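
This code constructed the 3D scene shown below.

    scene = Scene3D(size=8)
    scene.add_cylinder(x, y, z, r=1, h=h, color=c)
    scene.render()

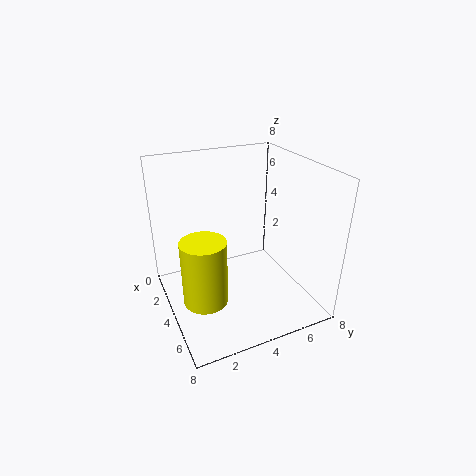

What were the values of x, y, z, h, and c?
x = 7
y = 1
z = 3
h = 3
c = 'yellow'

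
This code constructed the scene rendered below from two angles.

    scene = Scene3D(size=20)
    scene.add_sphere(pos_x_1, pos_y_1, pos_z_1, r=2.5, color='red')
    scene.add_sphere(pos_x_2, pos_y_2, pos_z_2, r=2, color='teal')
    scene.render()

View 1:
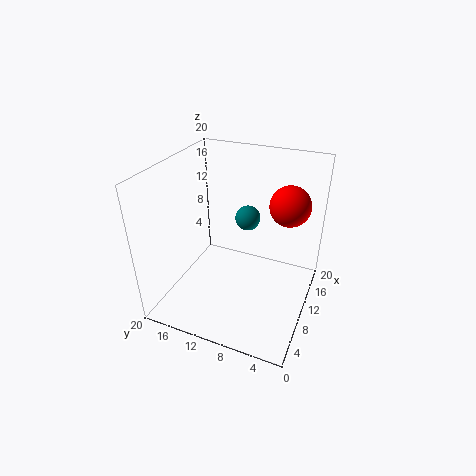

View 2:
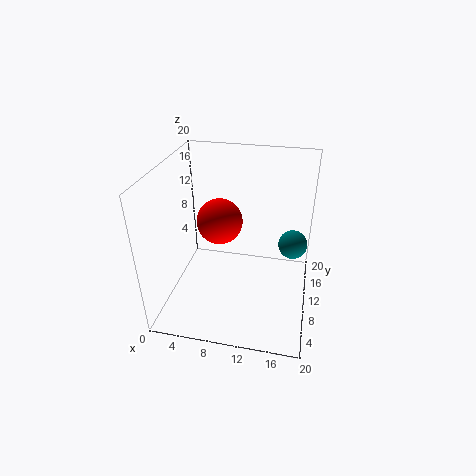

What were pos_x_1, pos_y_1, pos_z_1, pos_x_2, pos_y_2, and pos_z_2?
pos_x_1 = 9.5, pos_y_1 = 3, pos_z_1 = 16.5, pos_x_2 = 17.5, pos_y_2 = 11.5, pos_z_2 = 9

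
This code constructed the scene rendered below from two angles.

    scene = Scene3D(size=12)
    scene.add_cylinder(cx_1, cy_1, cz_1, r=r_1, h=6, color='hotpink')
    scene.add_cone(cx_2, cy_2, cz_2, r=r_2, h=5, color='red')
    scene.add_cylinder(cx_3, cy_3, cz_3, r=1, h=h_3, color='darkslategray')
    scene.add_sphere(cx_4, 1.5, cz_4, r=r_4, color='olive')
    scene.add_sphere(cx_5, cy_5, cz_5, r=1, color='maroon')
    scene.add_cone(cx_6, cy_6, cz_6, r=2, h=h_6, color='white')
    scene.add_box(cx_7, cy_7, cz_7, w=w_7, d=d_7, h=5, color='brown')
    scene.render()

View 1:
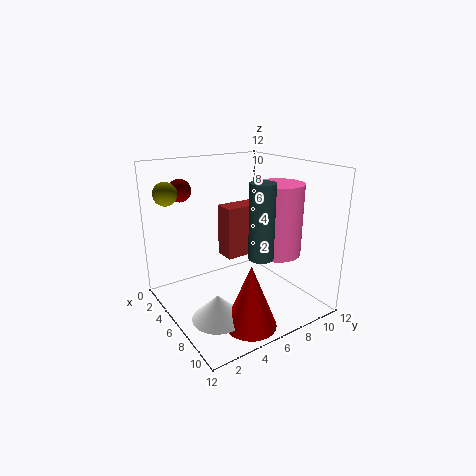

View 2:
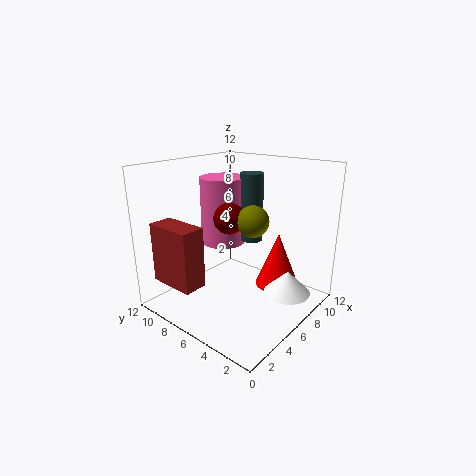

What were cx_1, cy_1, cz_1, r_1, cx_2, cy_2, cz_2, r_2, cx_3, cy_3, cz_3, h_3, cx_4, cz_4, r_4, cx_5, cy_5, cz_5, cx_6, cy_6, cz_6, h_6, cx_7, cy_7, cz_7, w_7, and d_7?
cx_1 = 7.5
cy_1 = 9
cz_1 = 4.5
r_1 = 2
cx_2 = 10
cy_2 = 4.5
cz_2 = 0.5
r_2 = 2
cx_3 = 8.5
cy_3 = 6.5
cz_3 = 5
h_3 = 6
cx_4 = 2
cz_4 = 9.5
r_4 = 1
cx_5 = 1.5
cy_5 = 3
cz_5 = 9.5
cx_6 = 8.5
cy_6 = 2.5
cz_6 = 1
h_6 = 2
cx_7 = 1
cy_7 = 7
cz_7 = 2.5
w_7 = 2
d_7 = 4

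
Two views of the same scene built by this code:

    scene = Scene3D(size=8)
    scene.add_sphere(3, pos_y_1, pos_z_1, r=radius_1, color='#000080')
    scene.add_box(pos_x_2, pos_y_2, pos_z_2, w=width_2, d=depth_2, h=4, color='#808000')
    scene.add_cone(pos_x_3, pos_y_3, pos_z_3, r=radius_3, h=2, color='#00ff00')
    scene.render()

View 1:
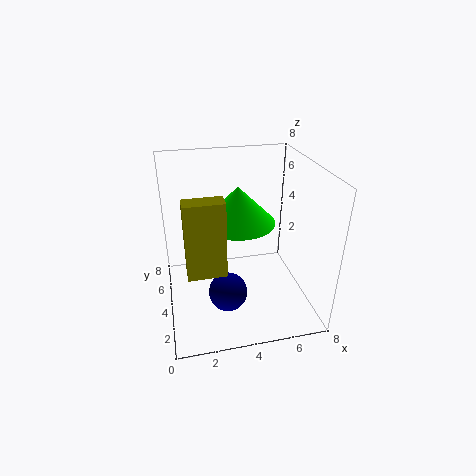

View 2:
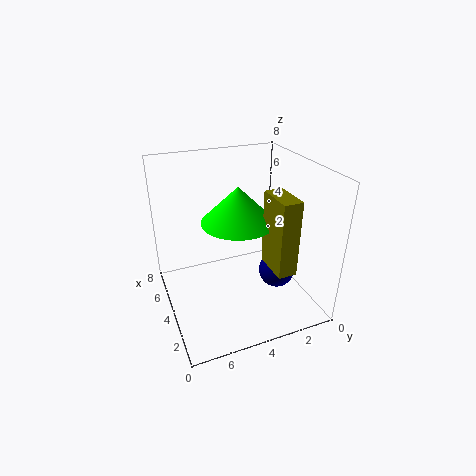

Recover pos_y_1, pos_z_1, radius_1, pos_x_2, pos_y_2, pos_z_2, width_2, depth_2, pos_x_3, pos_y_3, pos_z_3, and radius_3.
pos_y_1 = 2
pos_z_1 = 2
radius_1 = 1
pos_x_2 = 1
pos_y_2 = 2
pos_z_2 = 3
width_2 = 2
depth_2 = 1
pos_x_3 = 4
pos_y_3 = 4
pos_z_3 = 5
radius_3 = 2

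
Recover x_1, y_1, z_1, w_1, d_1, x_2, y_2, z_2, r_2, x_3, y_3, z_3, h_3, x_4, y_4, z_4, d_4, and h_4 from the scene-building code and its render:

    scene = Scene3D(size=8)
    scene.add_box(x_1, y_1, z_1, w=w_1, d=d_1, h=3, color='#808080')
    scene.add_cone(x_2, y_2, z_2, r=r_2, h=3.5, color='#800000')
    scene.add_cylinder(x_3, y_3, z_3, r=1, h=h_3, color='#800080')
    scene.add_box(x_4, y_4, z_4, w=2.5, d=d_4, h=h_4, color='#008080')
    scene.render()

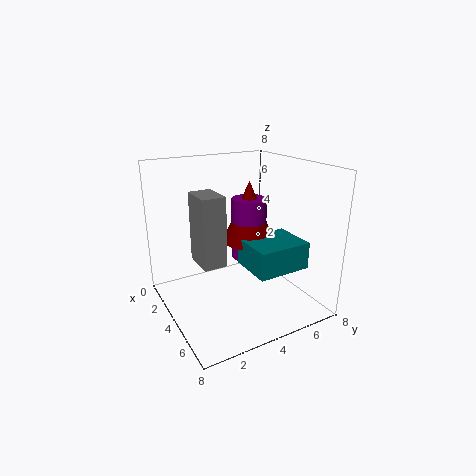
x_1 = 6
y_1 = 0.5
z_1 = 4.5
w_1 = 1.5
d_1 = 1
x_2 = 3.5
y_2 = 5
z_2 = 3.5
r_2 = 1.5
x_3 = 3.5
y_3 = 5
z_3 = 2.5
h_3 = 3.5
x_4 = 4
y_4 = 4
z_4 = 2.5
d_4 = 3
h_4 = 1.5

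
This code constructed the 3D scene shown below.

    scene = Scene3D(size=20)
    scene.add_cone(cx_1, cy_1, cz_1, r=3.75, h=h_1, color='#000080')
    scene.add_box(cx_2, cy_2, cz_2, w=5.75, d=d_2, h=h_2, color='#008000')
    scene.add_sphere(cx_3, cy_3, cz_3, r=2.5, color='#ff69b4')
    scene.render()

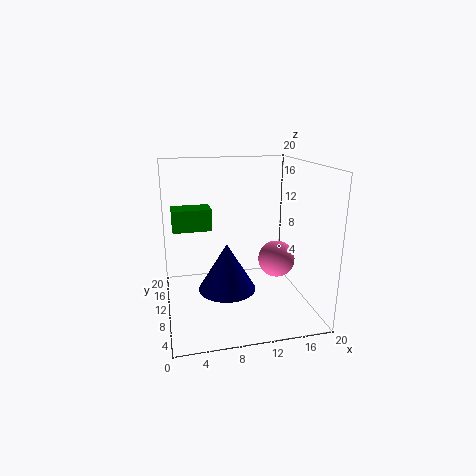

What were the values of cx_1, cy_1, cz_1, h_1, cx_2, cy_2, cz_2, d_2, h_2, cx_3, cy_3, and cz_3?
cx_1 = 7.75, cy_1 = 6.75, cz_1 = 4.25, h_1 = 6.25, cx_2 = 1.25, cy_2 = 13.75, cz_2 = 10, d_2 = 3.5, h_2 = 3.25, cx_3 = 15, cy_3 = 8, cz_3 = 7.25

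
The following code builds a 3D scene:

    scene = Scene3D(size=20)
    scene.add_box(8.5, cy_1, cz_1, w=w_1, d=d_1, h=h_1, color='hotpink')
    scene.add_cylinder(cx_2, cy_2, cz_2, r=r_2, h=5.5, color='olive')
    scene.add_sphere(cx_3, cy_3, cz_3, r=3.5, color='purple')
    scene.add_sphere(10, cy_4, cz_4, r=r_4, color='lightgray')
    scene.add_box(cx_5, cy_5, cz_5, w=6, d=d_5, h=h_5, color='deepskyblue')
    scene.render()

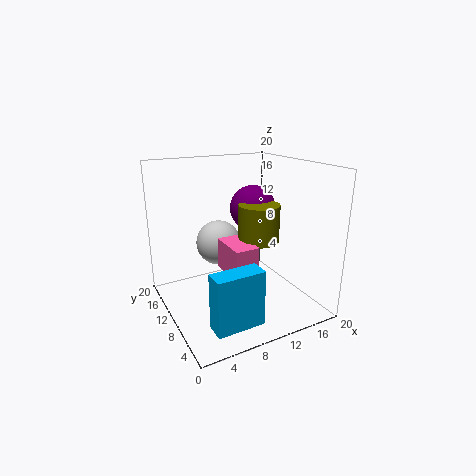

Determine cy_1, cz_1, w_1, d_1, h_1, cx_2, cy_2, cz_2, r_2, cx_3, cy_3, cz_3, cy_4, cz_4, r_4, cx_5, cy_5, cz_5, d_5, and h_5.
cy_1 = 7.5
cz_1 = 4.5
w_1 = 3.5
d_1 = 6
h_1 = 4.5
cx_2 = 14
cy_2 = 11
cz_2 = 8.5
r_2 = 3
cx_3 = 15
cy_3 = 14.5
cz_3 = 12.5
cy_4 = 16.5
cz_4 = 7
r_4 = 3.5
cx_5 = 2.5
cy_5 = 0.5
cz_5 = 2.5
d_5 = 2.5
h_5 = 7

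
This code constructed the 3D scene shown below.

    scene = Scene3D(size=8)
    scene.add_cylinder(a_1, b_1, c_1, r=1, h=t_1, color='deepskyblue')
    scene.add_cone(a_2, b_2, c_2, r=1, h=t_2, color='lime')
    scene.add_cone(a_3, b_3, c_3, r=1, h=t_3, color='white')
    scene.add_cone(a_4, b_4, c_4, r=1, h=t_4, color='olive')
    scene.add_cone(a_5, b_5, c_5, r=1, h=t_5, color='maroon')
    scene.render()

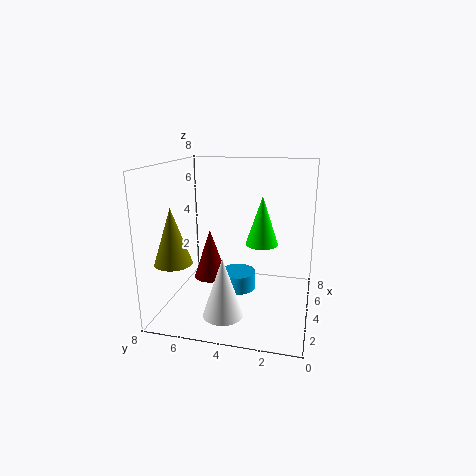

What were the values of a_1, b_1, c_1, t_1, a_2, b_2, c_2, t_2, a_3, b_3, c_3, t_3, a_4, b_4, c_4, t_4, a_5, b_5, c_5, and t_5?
a_1 = 4; b_1 = 4; c_1 = 1; t_1 = 1; a_2 = 6; b_2 = 3; c_2 = 3; t_2 = 3; a_3 = 1; b_3 = 4; c_3 = 1; t_3 = 3; a_4 = 2; b_4 = 7; c_4 = 3; t_4 = 3; a_5 = 5; b_5 = 6; c_5 = 1; t_5 = 3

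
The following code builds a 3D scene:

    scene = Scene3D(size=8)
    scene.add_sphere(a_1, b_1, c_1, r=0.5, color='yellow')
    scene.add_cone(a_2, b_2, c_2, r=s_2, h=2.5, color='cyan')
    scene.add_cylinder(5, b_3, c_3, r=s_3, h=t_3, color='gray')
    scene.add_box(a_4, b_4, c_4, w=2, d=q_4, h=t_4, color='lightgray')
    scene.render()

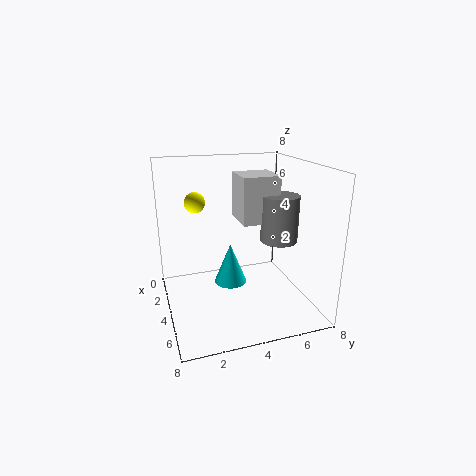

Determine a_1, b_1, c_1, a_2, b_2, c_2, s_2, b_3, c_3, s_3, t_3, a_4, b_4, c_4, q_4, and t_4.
a_1 = 5
b_1 = 1.5
c_1 = 6.5
a_2 = 2.5
b_2 = 4
c_2 = 0.5
s_2 = 1
b_3 = 6
c_3 = 4
s_3 = 1
t_3 = 2.5
a_4 = 3
b_4 = 4
c_4 = 5
q_4 = 2
t_4 = 2.5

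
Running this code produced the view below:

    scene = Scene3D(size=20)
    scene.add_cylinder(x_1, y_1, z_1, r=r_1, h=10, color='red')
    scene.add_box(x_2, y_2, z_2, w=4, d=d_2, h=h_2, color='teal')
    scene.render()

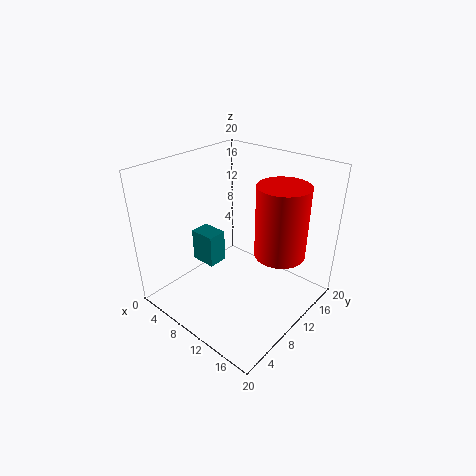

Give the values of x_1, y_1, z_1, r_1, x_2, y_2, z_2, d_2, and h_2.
x_1 = 15; y_1 = 13; z_1 = 8; r_1 = 3.5; x_2 = 1.5; y_2 = 9; z_2 = 3.5; d_2 = 3; h_2 = 5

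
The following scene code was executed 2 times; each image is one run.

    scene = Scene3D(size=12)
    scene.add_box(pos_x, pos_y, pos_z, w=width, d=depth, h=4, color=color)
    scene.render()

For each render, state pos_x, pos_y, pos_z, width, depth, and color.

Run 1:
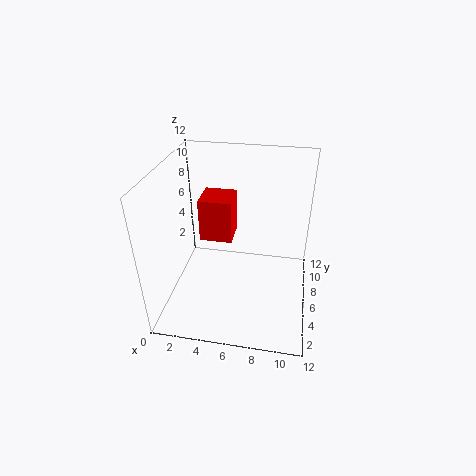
pos_x = 2, pos_y = 8, pos_z = 4, width = 3, depth = 3, color = 'red'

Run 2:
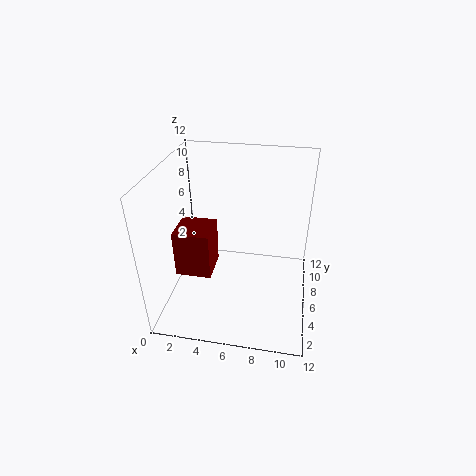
pos_x = 1, pos_y = 4, pos_z = 3, width = 3, depth = 3, color = 'maroon'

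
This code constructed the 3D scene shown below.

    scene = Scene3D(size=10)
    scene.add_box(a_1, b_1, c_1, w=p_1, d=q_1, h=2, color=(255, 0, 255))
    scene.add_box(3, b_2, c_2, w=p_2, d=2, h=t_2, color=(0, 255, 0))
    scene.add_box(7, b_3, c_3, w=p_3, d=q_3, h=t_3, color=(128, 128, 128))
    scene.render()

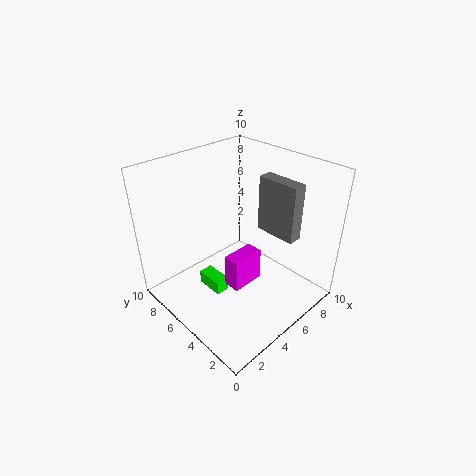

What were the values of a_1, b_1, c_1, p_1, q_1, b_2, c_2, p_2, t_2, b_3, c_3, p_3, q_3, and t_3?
a_1 = 2
b_1 = 2
c_1 = 4
p_1 = 2
q_1 = 1
b_2 = 5
c_2 = 1
p_2 = 1
t_2 = 1
b_3 = 2
c_3 = 5
p_3 = 1
q_3 = 3
t_3 = 4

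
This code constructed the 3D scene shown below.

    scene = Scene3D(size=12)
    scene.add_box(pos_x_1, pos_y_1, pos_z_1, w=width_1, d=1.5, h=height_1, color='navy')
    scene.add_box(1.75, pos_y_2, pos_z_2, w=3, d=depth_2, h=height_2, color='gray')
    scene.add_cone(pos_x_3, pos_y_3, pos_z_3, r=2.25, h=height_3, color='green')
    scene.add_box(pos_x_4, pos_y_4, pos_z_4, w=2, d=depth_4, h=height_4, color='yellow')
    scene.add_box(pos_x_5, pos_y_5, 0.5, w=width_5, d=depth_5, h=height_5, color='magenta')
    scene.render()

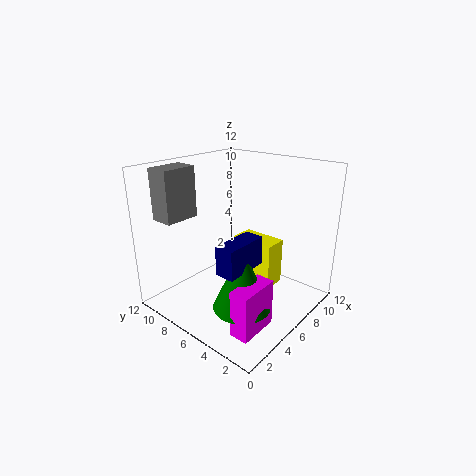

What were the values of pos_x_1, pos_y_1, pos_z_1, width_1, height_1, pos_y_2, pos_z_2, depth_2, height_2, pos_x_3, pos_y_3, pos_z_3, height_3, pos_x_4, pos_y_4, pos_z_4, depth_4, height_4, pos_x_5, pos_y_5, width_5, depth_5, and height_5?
pos_x_1 = 1.75; pos_y_1 = 3; pos_z_1 = 5; width_1 = 3.5; height_1 = 2.25; pos_y_2 = 9.5; pos_z_2 = 7.5; depth_2 = 2; height_2 = 4.25; pos_x_3 = 3.5; pos_y_3 = 3.5; pos_z_3 = 1.75; height_3 = 5; pos_x_4 = 7; pos_y_4 = 3.5; pos_z_4 = 1.5; depth_4 = 3.75; height_4 = 4; pos_x_5 = 1.5; pos_y_5 = 1.5; width_5 = 3.25; depth_5 = 1.5; height_5 = 3.75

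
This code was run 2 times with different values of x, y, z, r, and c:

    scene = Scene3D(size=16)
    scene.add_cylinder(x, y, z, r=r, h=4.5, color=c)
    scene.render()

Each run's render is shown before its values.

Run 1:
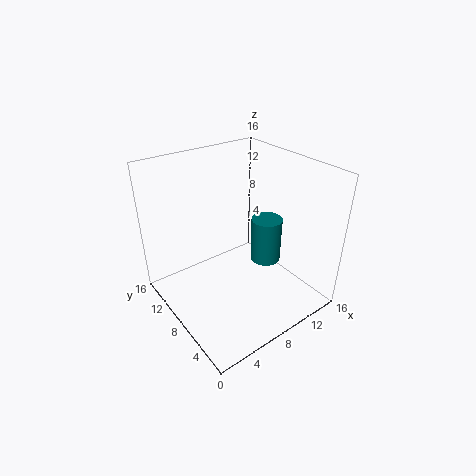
x = 8.5
y = 4
z = 7.5
r = 1.5
c = 'teal'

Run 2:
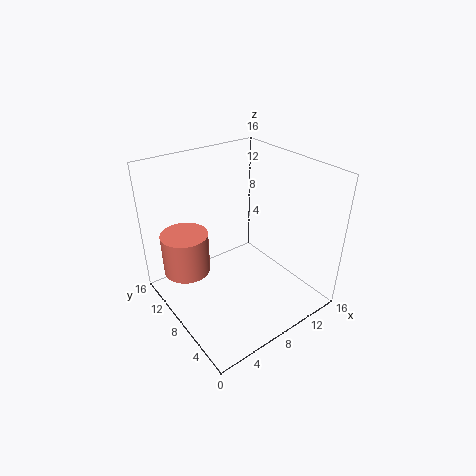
x = 2.5
y = 10
z = 5
r = 2.5
c = 'salmon'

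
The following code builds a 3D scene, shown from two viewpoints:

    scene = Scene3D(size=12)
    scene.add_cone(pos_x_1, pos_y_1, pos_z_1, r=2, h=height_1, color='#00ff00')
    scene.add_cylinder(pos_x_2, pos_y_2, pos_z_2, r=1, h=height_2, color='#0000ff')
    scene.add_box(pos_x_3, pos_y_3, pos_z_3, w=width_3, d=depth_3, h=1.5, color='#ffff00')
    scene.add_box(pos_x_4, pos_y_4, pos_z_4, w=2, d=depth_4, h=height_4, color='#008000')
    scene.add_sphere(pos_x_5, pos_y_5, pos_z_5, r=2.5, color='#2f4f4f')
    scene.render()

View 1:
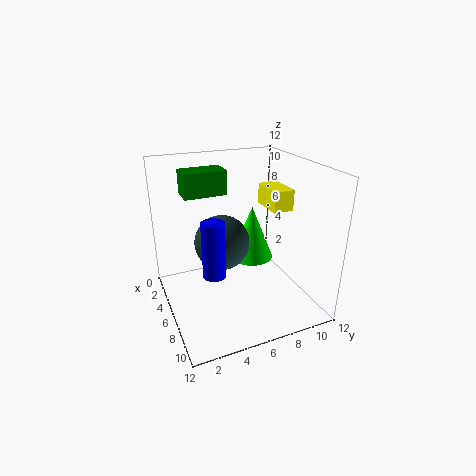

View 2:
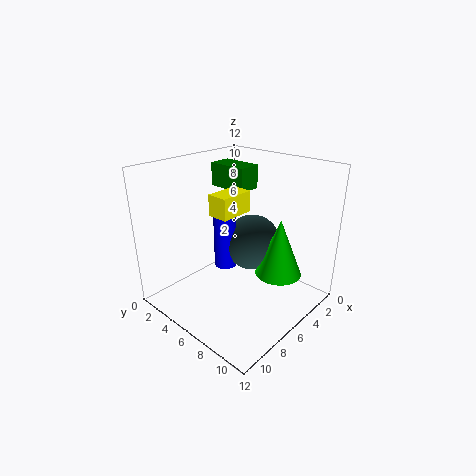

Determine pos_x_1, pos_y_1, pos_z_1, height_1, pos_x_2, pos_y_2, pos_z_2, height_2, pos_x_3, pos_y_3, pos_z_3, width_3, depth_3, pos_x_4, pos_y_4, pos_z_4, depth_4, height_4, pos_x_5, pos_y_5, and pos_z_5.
pos_x_1 = 3.5, pos_y_1 = 8.5, pos_z_1 = 2.5, height_1 = 5, pos_x_2 = 5.5, pos_y_2 = 4, pos_z_2 = 2.5, height_2 = 5, pos_x_3 = 7.5, pos_y_3 = 7, pos_z_3 = 9.5, width_3 = 2.5, depth_3 = 1.5, pos_x_4 = 3, pos_y_4 = 2, pos_z_4 = 9.5, depth_4 = 3.5, height_4 = 2, pos_x_5 = 3.5, pos_y_5 = 5.5, pos_z_5 = 4.5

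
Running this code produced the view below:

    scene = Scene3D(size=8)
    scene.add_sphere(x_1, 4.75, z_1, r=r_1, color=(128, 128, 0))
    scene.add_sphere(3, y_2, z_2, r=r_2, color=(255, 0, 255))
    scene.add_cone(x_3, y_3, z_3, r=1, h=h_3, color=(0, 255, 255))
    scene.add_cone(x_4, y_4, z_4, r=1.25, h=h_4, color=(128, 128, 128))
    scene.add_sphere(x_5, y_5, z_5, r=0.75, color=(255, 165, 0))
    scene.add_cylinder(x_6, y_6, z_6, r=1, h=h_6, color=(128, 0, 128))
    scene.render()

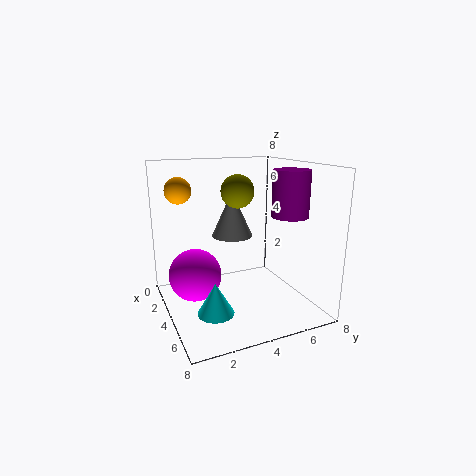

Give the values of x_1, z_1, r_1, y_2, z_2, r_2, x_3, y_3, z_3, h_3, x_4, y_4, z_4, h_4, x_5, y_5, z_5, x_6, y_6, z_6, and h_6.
x_1 = 2.25; z_1 = 6.25; r_1 = 1; y_2 = 1.75; z_2 = 1.75; r_2 = 1.5; x_3 = 5; y_3 = 2.25; z_3 = 0.25; h_3 = 1.75; x_4 = 2; y_4 = 4.5; z_4 = 3.5; h_4 = 2.75; x_5 = 2; y_5 = 1.25; z_5 = 6.5; x_6 = 5.25; y_6 = 6.5; z_6 = 5.25; h_6 = 2.5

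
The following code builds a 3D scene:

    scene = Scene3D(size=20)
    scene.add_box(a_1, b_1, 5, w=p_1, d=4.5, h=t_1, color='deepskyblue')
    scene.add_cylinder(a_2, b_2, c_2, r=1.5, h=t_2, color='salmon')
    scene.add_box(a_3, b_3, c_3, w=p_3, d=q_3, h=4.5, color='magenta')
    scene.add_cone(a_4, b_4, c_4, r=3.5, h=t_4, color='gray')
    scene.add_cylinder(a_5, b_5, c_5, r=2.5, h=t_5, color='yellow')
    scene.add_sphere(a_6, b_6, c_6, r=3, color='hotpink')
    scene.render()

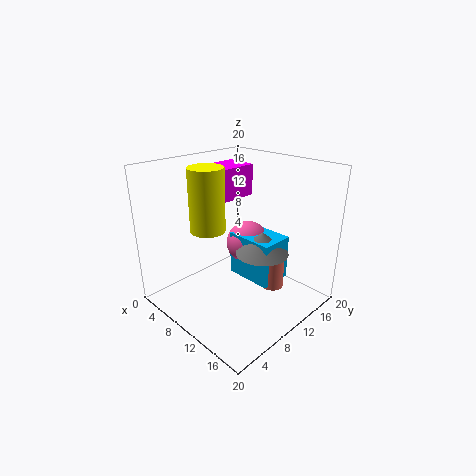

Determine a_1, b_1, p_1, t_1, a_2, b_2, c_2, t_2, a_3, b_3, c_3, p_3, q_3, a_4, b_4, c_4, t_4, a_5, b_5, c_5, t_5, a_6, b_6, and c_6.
a_1 = 9.5, b_1 = 9, p_1 = 6.5, t_1 = 6, a_2 = 15.5, b_2 = 11, c_2 = 4.5, t_2 = 4.5, a_3 = 3, b_3 = 9.5, c_3 = 14.5, p_3 = 4.5, q_3 = 6, a_4 = 14, b_4 = 10.5, c_4 = 9, t_4 = 3, a_5 = 6, b_5 = 8, c_5 = 10.5, t_5 = 9, a_6 = 10.5, b_6 = 11.5, c_6 = 9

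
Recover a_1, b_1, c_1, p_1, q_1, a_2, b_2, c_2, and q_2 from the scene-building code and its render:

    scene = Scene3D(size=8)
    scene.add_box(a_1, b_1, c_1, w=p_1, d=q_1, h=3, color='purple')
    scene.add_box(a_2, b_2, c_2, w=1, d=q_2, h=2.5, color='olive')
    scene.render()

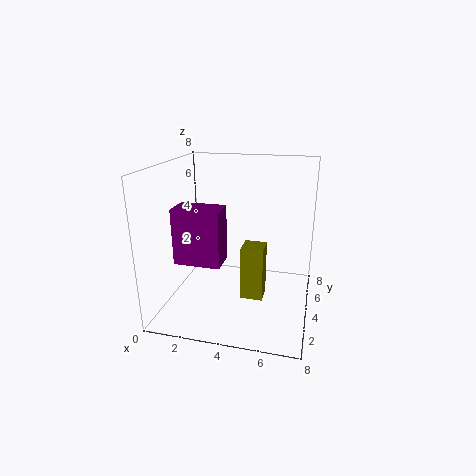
a_1 = 1; b_1 = 2; c_1 = 3; p_1 = 2.5; q_1 = 1.5; a_2 = 5; b_2 = 0.5; c_2 = 2.5; q_2 = 1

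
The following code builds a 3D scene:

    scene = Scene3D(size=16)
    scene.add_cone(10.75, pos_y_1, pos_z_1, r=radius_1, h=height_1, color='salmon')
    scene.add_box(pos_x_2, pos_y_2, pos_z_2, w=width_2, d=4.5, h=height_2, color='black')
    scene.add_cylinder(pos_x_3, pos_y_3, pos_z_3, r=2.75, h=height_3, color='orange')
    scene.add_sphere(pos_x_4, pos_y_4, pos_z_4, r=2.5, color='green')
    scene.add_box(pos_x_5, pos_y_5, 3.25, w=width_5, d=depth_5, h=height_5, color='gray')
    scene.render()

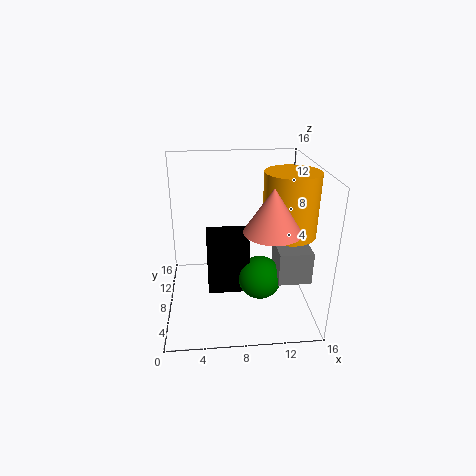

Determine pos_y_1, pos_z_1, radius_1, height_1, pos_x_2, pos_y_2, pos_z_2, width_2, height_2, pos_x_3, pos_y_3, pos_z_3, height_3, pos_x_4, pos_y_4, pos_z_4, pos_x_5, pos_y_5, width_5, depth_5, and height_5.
pos_y_1 = 3, pos_z_1 = 11, radius_1 = 2.75, height_1 = 4.25, pos_x_2 = 4.5, pos_y_2 = 7.25, pos_z_2 = 1.25, width_2 = 4.75, height_2 = 6.5, pos_x_3 = 13, pos_y_3 = 5.5, pos_z_3 = 9.5, height_3 = 6.5, pos_x_4 = 10.5, pos_y_4 = 7.5, pos_z_4 = 3, pos_x_5 = 12.25, pos_y_5 = 5.25, width_5 = 3.75, depth_5 = 4.25, height_5 = 3.75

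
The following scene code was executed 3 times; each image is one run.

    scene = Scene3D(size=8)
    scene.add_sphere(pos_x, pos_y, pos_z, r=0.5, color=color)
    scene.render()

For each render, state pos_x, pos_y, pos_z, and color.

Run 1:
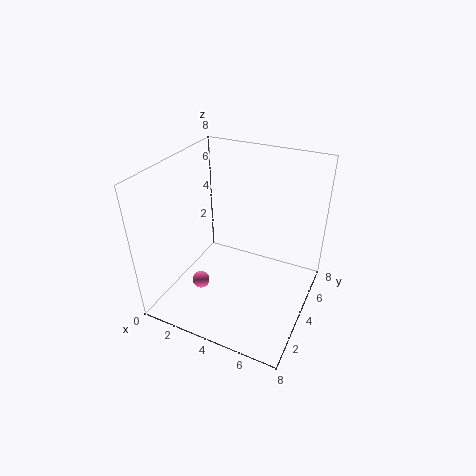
pos_x = 2
pos_y = 3
pos_z = 1
color = 'hotpink'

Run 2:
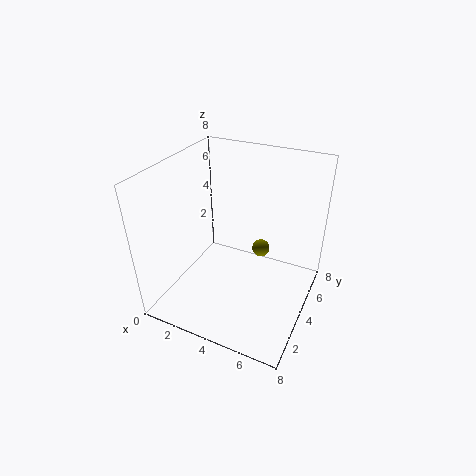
pos_x = 5
pos_y = 5
pos_z = 3
color = 'olive'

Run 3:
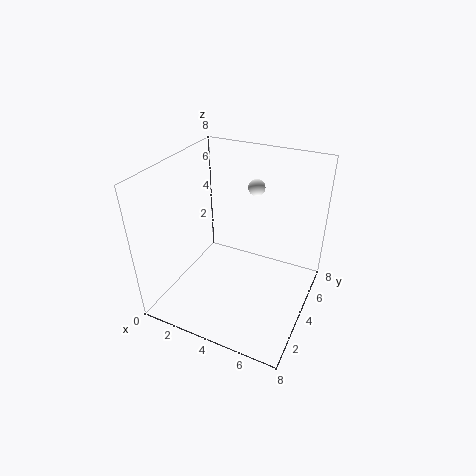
pos_x = 4
pos_y = 6.5
pos_z = 6
color = 'white'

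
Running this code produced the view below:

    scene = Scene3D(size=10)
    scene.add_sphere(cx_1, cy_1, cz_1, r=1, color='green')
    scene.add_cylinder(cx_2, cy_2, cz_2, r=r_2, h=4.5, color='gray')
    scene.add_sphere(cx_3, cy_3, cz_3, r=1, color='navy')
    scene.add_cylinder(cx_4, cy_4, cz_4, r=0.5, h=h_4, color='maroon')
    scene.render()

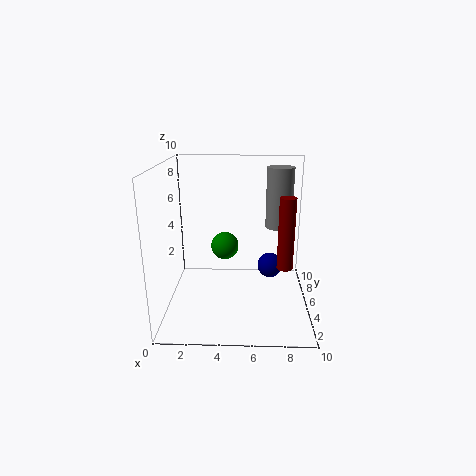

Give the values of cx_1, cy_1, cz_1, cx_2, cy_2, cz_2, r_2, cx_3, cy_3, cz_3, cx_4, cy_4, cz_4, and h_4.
cx_1 = 4
cy_1 = 6
cz_1 = 4
cx_2 = 8
cy_2 = 7.5
cz_2 = 5
r_2 = 1
cx_3 = 7.5
cy_3 = 8
cz_3 = 1.5
cx_4 = 8
cy_4 = 2.5
cz_4 = 4
h_4 = 4.5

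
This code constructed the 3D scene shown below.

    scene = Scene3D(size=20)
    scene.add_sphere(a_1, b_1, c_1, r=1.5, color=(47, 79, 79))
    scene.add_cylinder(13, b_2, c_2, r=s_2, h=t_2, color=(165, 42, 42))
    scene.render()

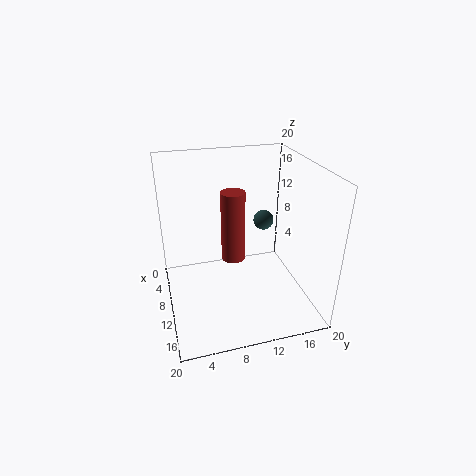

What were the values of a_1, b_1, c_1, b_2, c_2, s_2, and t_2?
a_1 = 6.5; b_1 = 15; c_1 = 10.5; b_2 = 8.5; c_2 = 9; s_2 = 1.5; t_2 = 9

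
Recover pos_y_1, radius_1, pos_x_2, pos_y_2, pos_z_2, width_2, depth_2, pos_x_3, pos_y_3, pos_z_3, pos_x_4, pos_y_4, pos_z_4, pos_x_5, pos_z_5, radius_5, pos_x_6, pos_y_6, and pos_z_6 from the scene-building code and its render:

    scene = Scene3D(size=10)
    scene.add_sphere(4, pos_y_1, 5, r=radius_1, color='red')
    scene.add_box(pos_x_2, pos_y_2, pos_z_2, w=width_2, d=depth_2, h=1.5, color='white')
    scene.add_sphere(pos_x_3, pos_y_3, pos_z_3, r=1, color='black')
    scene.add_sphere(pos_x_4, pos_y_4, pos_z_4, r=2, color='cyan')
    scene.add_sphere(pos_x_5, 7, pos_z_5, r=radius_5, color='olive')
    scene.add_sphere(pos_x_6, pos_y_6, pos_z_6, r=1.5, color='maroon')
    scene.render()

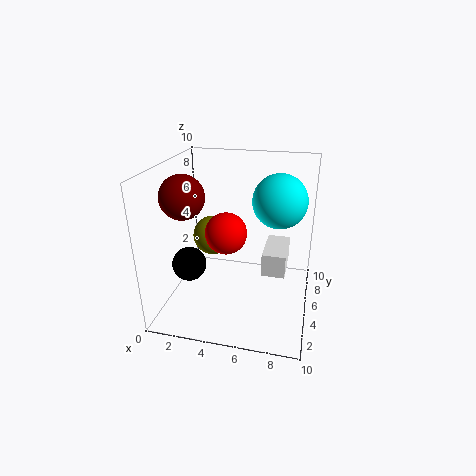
pos_y_1 = 5.5
radius_1 = 1.5
pos_x_2 = 7
pos_y_2 = 3
pos_z_2 = 3.5
width_2 = 1.5
depth_2 = 3
pos_x_3 = 3
pos_y_3 = 1
pos_z_3 = 5
pos_x_4 = 7.5
pos_y_4 = 7.5
pos_z_4 = 7
pos_x_5 = 2.5
pos_z_5 = 4
radius_5 = 1.5
pos_x_6 = 1.5
pos_y_6 = 4
pos_z_6 = 8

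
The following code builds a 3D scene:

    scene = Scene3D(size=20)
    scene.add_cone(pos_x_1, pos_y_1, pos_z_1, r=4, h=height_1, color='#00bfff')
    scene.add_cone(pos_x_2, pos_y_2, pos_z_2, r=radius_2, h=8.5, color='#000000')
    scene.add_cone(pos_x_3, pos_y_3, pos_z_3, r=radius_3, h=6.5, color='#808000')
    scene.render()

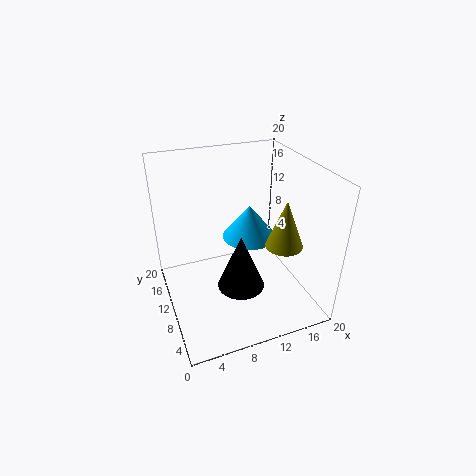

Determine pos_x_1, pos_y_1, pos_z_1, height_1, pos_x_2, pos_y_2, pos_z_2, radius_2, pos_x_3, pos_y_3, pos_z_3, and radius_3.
pos_x_1 = 13, pos_y_1 = 13, pos_z_1 = 8, height_1 = 5, pos_x_2 = 10.5, pos_y_2 = 10, pos_z_2 = 1.5, radius_2 = 3.5, pos_x_3 = 15, pos_y_3 = 6, pos_z_3 = 10, radius_3 = 2.5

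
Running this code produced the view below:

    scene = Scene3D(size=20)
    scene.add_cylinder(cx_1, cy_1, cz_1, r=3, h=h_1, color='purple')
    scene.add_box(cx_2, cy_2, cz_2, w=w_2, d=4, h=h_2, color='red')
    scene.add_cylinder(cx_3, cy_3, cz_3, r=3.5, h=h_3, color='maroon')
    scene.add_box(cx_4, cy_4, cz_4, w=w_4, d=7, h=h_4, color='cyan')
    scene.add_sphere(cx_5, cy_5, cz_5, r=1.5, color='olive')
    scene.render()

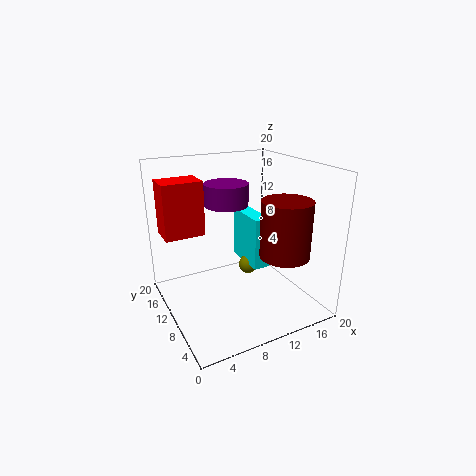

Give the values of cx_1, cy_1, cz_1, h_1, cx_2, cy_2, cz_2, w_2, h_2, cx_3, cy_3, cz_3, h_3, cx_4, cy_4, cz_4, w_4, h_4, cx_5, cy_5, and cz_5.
cx_1 = 9, cy_1 = 11.5, cz_1 = 14.5, h_1 = 3, cx_2 = 0.5, cy_2 = 12, cz_2 = 10.5, w_2 = 5.5, h_2 = 7.5, cx_3 = 15.5, cy_3 = 6.5, cz_3 = 7.5, h_3 = 8, cx_4 = 13.5, cy_4 = 11, cz_4 = 3.5, w_4 = 2.5, h_4 = 8, cx_5 = 14, cy_5 = 14, cz_5 = 3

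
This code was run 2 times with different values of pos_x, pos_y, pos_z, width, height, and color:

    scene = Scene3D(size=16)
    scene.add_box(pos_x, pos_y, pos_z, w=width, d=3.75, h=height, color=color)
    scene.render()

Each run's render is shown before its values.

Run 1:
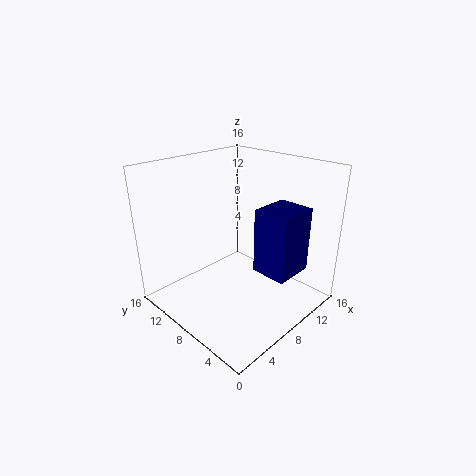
pos_x = 7, pos_y = 1, pos_z = 5.75, width = 4.25, height = 6.75, color = 'navy'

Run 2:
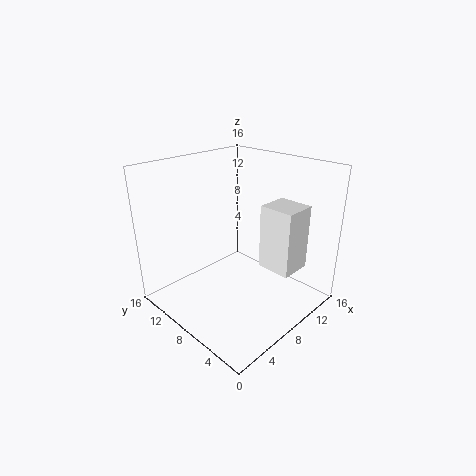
pos_x = 8.75, pos_y = 1.75, pos_z = 5.25, width = 3.5, height = 7, color = 'white'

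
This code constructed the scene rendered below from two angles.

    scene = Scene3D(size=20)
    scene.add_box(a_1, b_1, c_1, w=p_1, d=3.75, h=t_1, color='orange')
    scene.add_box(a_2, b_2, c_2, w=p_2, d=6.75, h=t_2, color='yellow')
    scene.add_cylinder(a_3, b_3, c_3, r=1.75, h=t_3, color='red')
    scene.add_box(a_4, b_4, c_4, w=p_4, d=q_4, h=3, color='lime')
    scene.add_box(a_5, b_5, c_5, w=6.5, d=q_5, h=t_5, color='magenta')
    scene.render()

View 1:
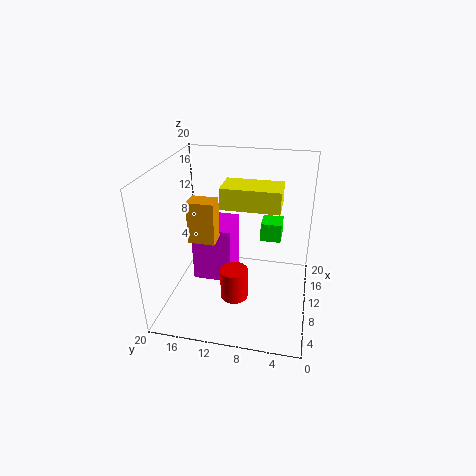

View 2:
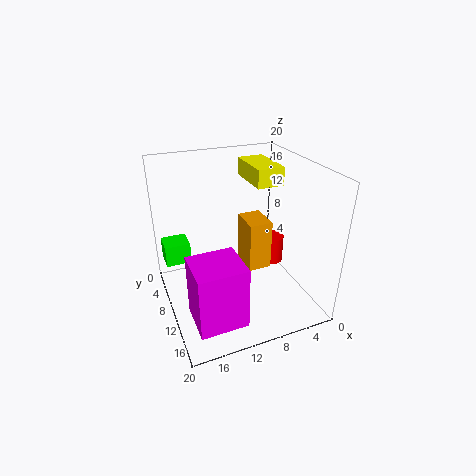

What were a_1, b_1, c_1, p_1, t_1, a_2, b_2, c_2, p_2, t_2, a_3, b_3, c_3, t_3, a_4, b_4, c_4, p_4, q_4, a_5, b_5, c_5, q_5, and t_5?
a_1 = 8.5; b_1 = 13; c_1 = 9.25; p_1 = 2.75; t_1 = 6; a_2 = 3.75; b_2 = 4; c_2 = 17; p_2 = 3.75; t_2 = 2.5; a_3 = 4.25; b_3 = 9.25; c_3 = 4.75; t_3 = 4; a_4 = 16.25; b_4 = 4.5; c_4 = 6.25; p_4 = 3.5; q_4 = 3.25; a_5 = 11.5; b_5 = 11.5; c_5 = 1; q_5 = 6; t_5 = 8.75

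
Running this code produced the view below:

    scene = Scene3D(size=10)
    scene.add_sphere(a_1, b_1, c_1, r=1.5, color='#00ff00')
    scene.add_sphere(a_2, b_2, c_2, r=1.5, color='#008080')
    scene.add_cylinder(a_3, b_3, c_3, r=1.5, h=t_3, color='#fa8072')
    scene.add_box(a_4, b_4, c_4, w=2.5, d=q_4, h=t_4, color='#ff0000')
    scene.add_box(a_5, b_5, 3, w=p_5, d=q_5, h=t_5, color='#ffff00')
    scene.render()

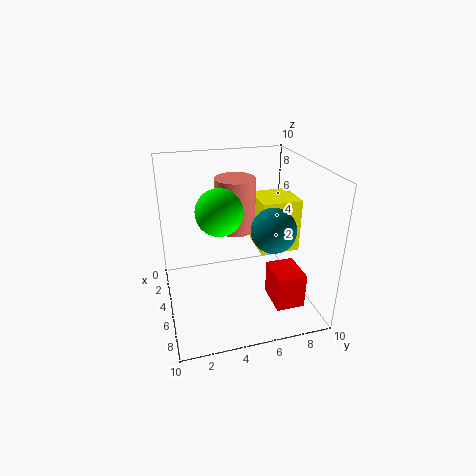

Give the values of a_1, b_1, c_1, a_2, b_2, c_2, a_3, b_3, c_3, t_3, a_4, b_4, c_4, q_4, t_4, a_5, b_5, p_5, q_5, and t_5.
a_1 = 6; b_1 = 3.5; c_1 = 7.5; a_2 = 6.5; b_2 = 7; c_2 = 6; a_3 = 2.5; b_3 = 5.5; c_3 = 4.5; t_3 = 4; a_4 = 5.5; b_4 = 7; c_4 = 0.5; q_4 = 2; t_4 = 2.5; a_5 = 1.5; b_5 = 7; p_5 = 3; q_5 = 3; t_5 = 4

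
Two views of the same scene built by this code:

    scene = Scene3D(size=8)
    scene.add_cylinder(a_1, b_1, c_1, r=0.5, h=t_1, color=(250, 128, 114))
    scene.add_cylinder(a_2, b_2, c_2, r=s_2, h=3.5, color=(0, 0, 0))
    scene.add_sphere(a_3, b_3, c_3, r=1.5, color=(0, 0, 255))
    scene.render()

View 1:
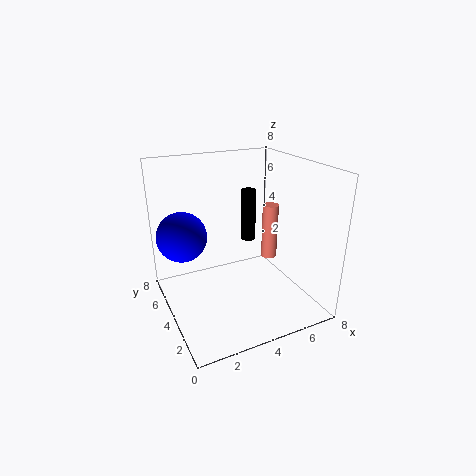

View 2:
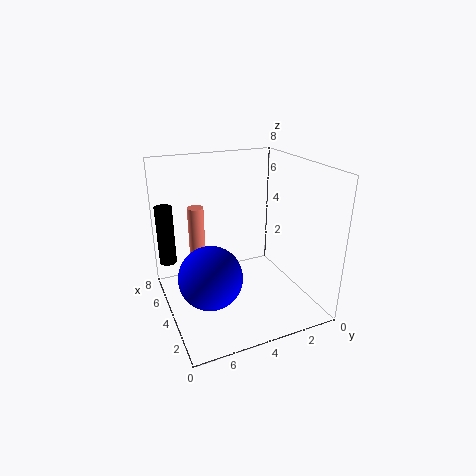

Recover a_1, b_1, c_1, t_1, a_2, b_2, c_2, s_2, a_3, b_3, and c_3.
a_1 = 7, b_1 = 5.5, c_1 = 1.5, t_1 = 3.5, a_2 = 6.5, b_2 = 7.5, c_2 = 2, s_2 = 0.5, a_3 = 1.5, b_3 = 6.5, c_3 = 3.5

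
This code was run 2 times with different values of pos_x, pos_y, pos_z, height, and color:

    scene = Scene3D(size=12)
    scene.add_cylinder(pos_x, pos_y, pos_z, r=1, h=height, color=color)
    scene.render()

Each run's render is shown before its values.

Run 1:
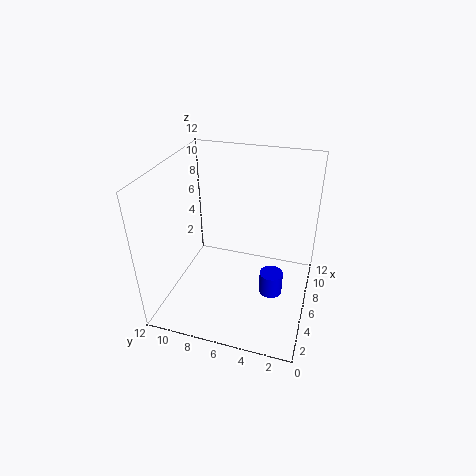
pos_x = 6
pos_y = 3
pos_z = 1
height = 2
color = 'blue'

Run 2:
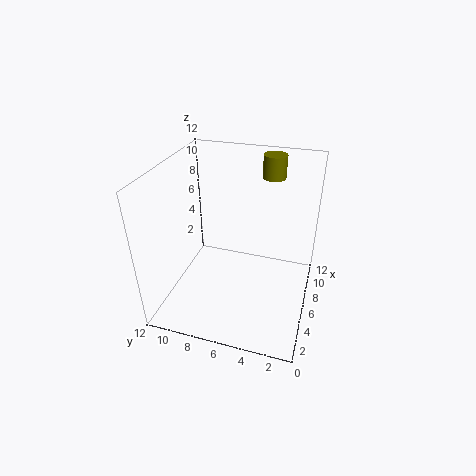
pos_x = 10
pos_y = 4
pos_z = 10
height = 2
color = 'olive'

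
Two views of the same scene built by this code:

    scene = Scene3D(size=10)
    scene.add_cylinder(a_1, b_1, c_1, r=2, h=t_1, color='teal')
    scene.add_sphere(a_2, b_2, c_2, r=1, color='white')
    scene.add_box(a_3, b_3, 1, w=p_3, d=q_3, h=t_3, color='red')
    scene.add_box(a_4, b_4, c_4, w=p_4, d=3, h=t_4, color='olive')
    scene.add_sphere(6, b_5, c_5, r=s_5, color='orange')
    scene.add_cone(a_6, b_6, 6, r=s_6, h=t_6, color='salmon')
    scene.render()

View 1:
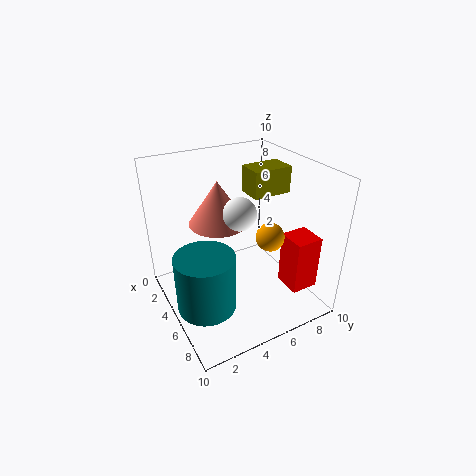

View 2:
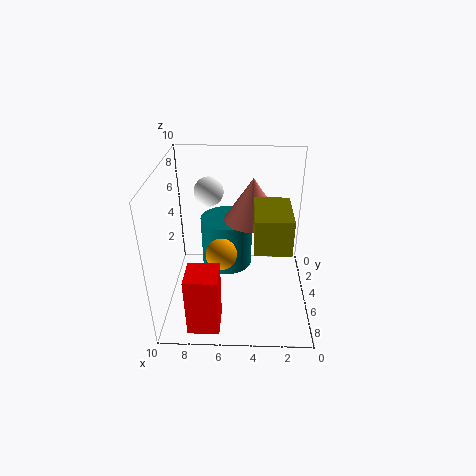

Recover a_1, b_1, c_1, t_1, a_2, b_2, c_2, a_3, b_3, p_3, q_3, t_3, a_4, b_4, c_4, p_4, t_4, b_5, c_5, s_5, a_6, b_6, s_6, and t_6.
a_1 = 6; b_1 = 2; c_1 = 1; t_1 = 4; a_2 = 7; b_2 = 4; c_2 = 8; a_3 = 6; b_3 = 8; p_3 = 2; q_3 = 2; t_3 = 4; a_4 = 2; b_4 = 7; c_4 = 7; p_4 = 2; t_4 = 2; b_5 = 7; c_5 = 5; s_5 = 1; a_6 = 4; b_6 = 4; s_6 = 2; t_6 = 3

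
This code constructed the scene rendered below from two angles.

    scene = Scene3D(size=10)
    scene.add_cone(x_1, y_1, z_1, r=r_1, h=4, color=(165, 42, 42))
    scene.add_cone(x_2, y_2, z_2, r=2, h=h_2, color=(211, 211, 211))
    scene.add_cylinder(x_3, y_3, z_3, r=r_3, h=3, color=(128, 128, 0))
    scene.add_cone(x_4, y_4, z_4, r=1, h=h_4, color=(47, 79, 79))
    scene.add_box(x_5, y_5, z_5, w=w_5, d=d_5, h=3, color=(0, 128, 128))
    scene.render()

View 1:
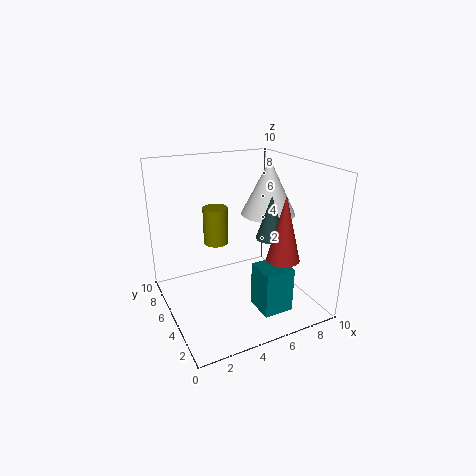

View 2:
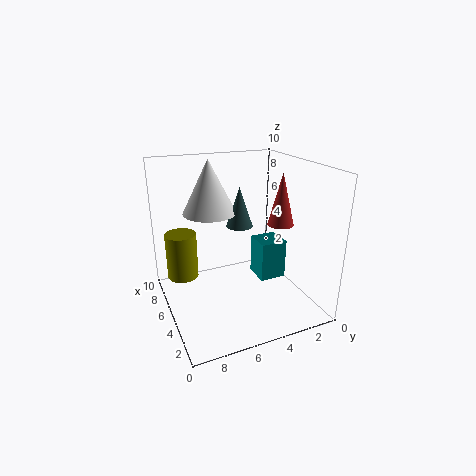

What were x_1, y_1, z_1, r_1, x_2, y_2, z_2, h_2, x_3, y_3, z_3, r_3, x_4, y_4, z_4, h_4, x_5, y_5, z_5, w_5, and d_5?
x_1 = 6, y_1 = 1, z_1 = 5, r_1 = 1, x_2 = 8, y_2 = 6, z_2 = 6, h_2 = 4, x_3 = 5, y_3 = 9, z_3 = 3, r_3 = 1, x_4 = 7, y_4 = 4, z_4 = 5, h_4 = 3, x_5 = 5, y_5 = 1, z_5 = 1, w_5 = 2, d_5 = 2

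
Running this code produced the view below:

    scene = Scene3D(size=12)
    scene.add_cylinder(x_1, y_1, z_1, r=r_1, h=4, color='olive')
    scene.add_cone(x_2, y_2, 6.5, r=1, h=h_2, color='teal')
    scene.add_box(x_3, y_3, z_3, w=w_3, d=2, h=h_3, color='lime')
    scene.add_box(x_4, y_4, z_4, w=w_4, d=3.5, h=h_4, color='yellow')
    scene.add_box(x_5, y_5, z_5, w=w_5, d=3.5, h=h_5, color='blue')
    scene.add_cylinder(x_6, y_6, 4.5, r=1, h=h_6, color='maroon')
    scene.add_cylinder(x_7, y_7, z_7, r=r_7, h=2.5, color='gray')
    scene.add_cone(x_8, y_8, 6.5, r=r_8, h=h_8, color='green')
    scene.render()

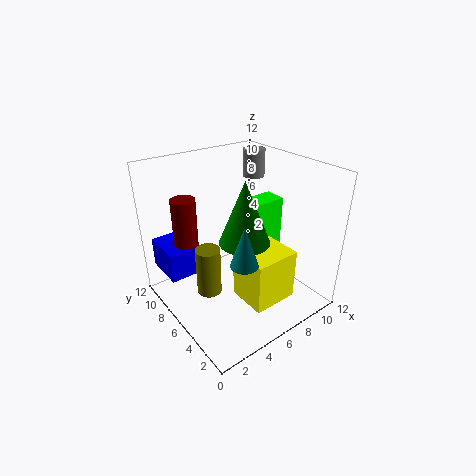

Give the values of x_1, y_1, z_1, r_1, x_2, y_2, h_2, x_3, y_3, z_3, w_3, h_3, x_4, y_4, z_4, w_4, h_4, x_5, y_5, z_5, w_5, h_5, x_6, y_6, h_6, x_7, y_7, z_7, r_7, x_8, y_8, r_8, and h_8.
x_1 = 3; y_1 = 6; z_1 = 2; r_1 = 1; x_2 = 3.5; y_2 = 2; h_2 = 3; x_3 = 8; y_3 = 6.5; z_3 = 3; w_3 = 3.5; h_3 = 5; x_4 = 5.5; y_4 = 2.5; z_4 = 0.5; w_4 = 4; h_4 = 4.5; x_5 = 0.5; y_5 = 7.5; z_5 = 3; w_5 = 2.5; h_5 = 2.5; x_6 = 2.5; y_6 = 8.5; h_6 = 5; x_7 = 10.5; y_7 = 9.5; z_7 = 9.5; r_7 = 1; x_8 = 5.5; y_8 = 4.5; r_8 = 2; h_8 = 5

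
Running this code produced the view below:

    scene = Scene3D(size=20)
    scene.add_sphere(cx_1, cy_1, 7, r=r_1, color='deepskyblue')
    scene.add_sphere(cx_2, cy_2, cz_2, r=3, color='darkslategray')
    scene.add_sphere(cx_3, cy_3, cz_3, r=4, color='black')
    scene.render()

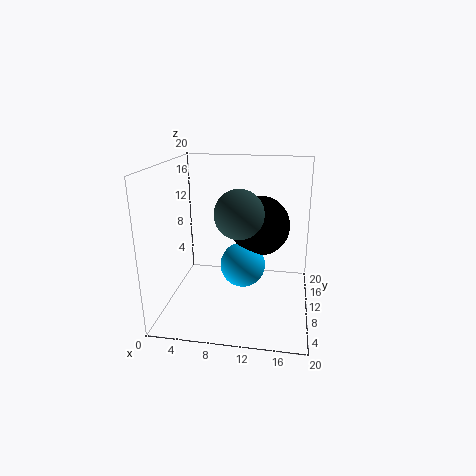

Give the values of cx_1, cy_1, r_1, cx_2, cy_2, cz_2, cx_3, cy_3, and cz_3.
cx_1 = 11
cy_1 = 8
r_1 = 3
cx_2 = 11
cy_2 = 5
cz_2 = 15
cx_3 = 13
cy_3 = 10
cz_3 = 12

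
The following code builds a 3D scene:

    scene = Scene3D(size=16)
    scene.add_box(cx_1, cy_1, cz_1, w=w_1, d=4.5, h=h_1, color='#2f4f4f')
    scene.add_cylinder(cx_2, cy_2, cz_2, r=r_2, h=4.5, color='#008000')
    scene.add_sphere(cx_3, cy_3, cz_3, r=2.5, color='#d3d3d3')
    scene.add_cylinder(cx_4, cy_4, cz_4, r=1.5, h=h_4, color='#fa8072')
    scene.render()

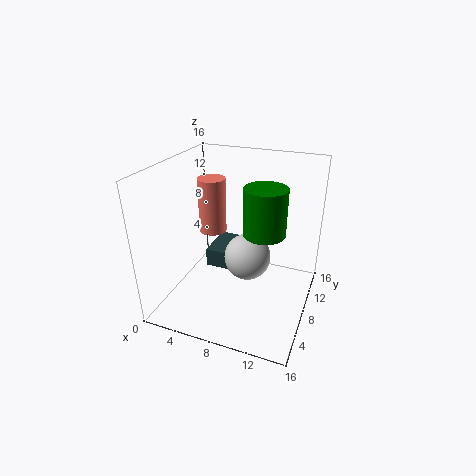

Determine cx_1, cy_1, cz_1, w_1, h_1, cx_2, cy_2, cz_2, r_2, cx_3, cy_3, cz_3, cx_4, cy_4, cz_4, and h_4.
cx_1 = 5, cy_1 = 6, cz_1 = 5, w_1 = 3.5, h_1 = 2, cx_2 = 12, cy_2 = 4.5, cz_2 = 11, r_2 = 2, cx_3 = 9.5, cy_3 = 7, cz_3 = 6.5, cx_4 = 5, cy_4 = 8, cz_4 = 8.5, h_4 = 6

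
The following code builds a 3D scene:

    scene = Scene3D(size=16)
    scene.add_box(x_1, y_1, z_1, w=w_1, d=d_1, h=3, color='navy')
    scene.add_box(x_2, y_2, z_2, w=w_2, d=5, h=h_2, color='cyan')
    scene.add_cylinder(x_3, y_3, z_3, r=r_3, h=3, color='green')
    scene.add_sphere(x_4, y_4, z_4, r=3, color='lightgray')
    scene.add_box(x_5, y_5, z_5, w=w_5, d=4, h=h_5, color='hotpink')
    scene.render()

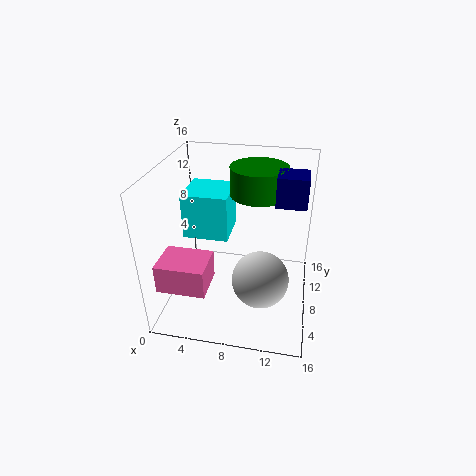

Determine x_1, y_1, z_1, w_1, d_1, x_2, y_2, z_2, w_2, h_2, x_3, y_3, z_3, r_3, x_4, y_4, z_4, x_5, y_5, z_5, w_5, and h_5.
x_1 = 12, y_1 = 6, z_1 = 13, w_1 = 3, d_1 = 3, x_2 = 2, y_2 = 7, z_2 = 8, w_2 = 5, h_2 = 5, x_3 = 10, y_3 = 9, z_3 = 13, r_3 = 3, x_4 = 11, y_4 = 5, z_4 = 5, x_5 = 1, y_5 = 1, z_5 = 5, w_5 = 5, h_5 = 3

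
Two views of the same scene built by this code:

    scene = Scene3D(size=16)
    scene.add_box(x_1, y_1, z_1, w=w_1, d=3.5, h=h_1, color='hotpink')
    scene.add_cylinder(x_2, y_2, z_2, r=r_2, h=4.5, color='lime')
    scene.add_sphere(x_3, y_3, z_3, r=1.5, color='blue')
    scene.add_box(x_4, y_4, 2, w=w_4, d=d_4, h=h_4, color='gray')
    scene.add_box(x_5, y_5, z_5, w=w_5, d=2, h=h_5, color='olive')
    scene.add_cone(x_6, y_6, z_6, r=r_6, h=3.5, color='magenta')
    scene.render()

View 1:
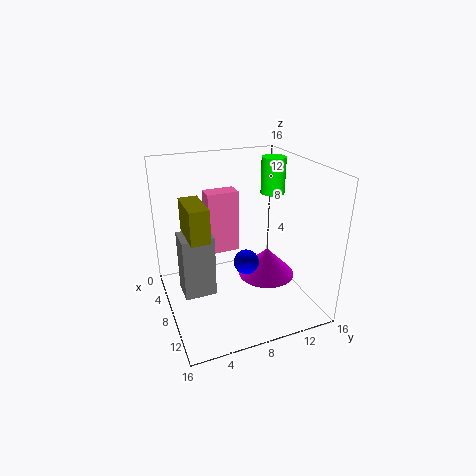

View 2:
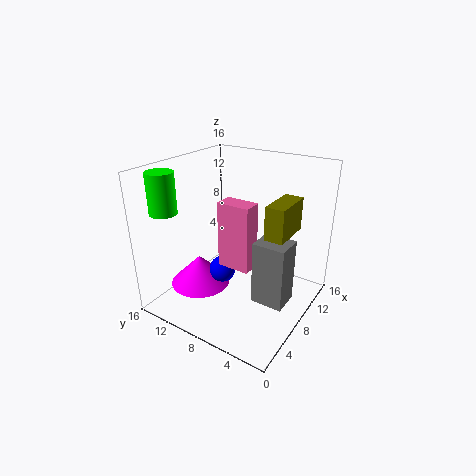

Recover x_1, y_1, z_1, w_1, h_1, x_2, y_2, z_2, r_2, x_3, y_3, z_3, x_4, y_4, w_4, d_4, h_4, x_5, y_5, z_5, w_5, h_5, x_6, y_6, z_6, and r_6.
x_1 = 5
y_1 = 5
z_1 = 6
w_1 = 2
h_1 = 7
x_2 = 3.5
y_2 = 14.5
z_2 = 11
r_2 = 1.5
x_3 = 7
y_3 = 9.5
z_3 = 4
x_4 = 6
y_4 = 1.5
w_4 = 3
d_4 = 3.5
h_4 = 7
x_5 = 6.5
y_5 = 2
z_5 = 9.5
w_5 = 4.5
h_5 = 3.5
x_6 = 6.5
y_6 = 12.5
z_6 = 1.5
r_6 = 3.5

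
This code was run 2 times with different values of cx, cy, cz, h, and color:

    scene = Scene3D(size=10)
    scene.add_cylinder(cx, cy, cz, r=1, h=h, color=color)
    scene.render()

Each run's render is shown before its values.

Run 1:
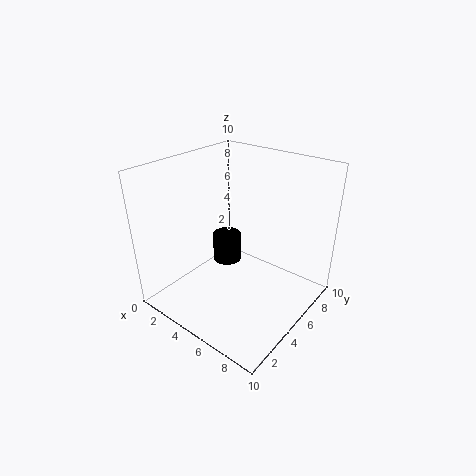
cx = 4; cy = 5; cz = 3; h = 2; color = 'black'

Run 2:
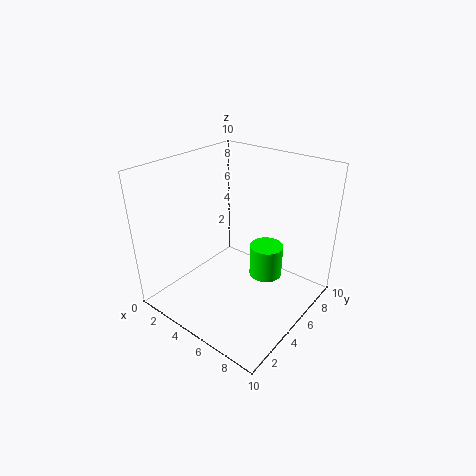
cx = 8; cy = 4; cz = 4; h = 2; color = 'lime'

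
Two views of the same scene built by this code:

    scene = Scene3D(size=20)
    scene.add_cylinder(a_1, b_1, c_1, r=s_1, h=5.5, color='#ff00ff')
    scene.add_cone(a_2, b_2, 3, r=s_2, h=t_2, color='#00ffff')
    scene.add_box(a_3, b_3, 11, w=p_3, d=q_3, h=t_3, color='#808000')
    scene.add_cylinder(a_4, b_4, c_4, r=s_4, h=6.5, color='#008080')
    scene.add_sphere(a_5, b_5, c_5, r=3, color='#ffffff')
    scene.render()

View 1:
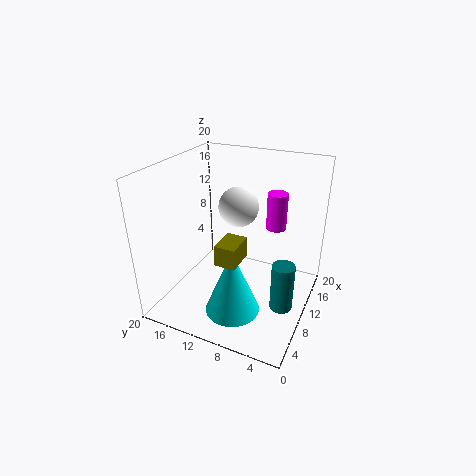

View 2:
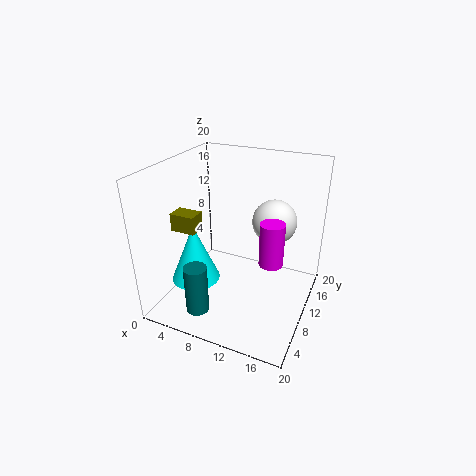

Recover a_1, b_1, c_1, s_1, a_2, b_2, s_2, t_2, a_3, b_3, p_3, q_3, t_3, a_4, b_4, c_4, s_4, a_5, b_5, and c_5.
a_1 = 16; b_1 = 6.5; c_1 = 9.5; s_1 = 1.5; a_2 = 4; b_2 = 8; s_2 = 3.5; t_2 = 8.5; a_3 = 1.5; b_3 = 6.5; p_3 = 3.5; q_3 = 2.5; t_3 = 2.5; a_4 = 7.5; b_4 = 2.5; c_4 = 2.5; s_4 = 1.5; a_5 = 14.5; b_5 = 12; c_5 = 12.5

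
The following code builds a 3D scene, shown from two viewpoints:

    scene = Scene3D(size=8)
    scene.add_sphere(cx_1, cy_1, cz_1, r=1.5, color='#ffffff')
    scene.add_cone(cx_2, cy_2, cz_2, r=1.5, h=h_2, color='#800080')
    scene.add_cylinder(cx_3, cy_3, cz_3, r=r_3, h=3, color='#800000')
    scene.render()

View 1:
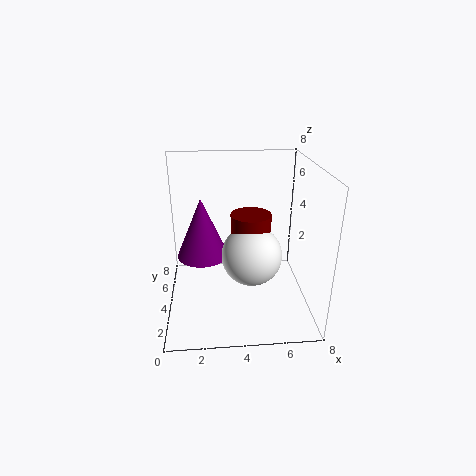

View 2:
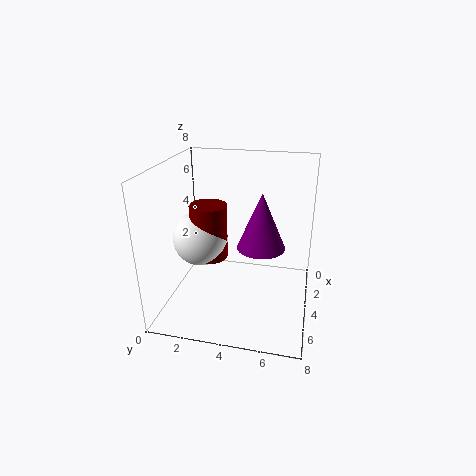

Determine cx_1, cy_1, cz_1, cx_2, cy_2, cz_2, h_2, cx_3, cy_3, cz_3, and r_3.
cx_1 = 4.5; cy_1 = 2; cz_1 = 4; cx_2 = 2; cy_2 = 5; cz_2 = 2.5; h_2 = 3.5; cx_3 = 4.5; cy_3 = 2.5; cz_3 = 3; r_3 = 1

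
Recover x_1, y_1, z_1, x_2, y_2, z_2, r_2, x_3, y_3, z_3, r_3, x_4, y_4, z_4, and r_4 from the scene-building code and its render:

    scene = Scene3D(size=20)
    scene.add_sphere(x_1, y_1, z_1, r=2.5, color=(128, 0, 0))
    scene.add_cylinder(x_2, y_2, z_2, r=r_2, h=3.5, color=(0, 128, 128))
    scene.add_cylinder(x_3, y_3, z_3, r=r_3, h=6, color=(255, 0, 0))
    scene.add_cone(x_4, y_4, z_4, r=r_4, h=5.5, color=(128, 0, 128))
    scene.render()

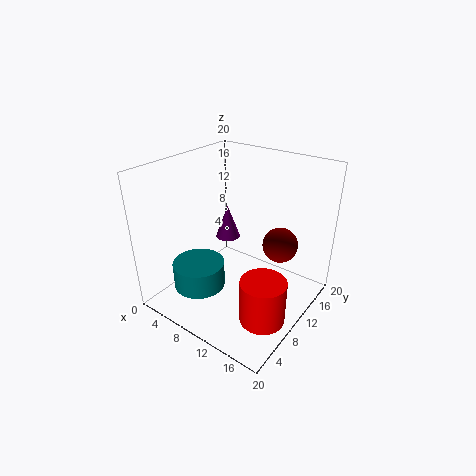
x_1 = 14.5; y_1 = 14; z_1 = 8.5; x_2 = 7; y_2 = 5; z_2 = 4; r_2 = 3.5; x_3 = 16.5; y_3 = 6.5; z_3 = 1.5; r_3 = 3; x_4 = 3.5; y_4 = 16; z_4 = 5.5; r_4 = 2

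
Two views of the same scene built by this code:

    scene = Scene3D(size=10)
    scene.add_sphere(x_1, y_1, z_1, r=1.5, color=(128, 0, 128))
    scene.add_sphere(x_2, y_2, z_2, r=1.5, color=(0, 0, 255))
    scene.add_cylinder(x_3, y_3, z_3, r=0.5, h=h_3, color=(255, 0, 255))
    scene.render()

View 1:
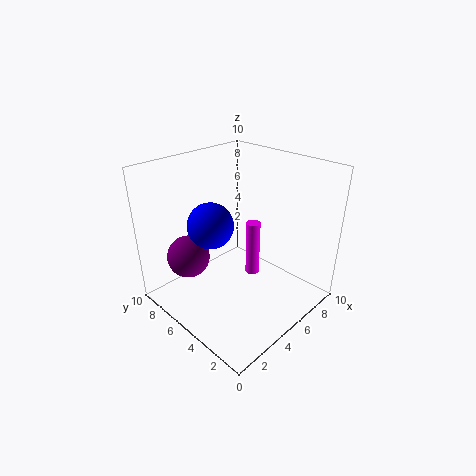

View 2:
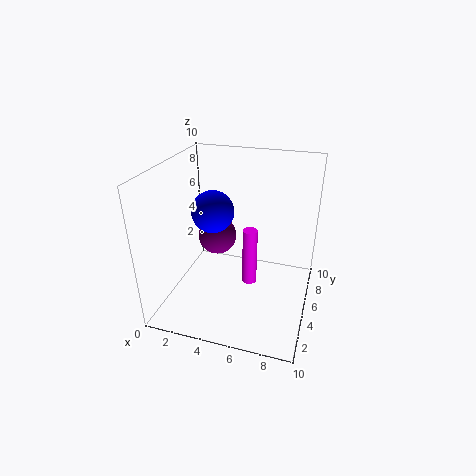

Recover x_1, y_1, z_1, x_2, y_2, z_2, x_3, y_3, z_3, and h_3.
x_1 = 2.5
y_1 = 7.5
z_1 = 3.5
x_2 = 3
y_2 = 5.5
z_2 = 6.5
x_3 = 6
y_3 = 4.5
z_3 = 2
h_3 = 4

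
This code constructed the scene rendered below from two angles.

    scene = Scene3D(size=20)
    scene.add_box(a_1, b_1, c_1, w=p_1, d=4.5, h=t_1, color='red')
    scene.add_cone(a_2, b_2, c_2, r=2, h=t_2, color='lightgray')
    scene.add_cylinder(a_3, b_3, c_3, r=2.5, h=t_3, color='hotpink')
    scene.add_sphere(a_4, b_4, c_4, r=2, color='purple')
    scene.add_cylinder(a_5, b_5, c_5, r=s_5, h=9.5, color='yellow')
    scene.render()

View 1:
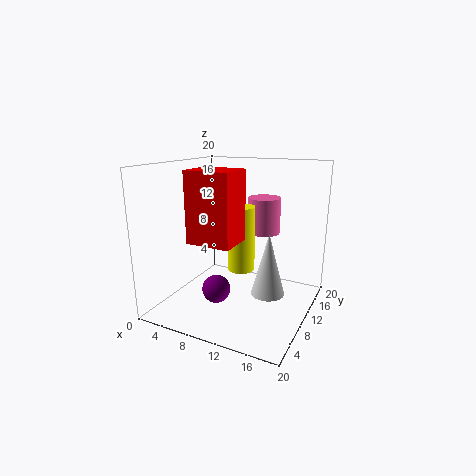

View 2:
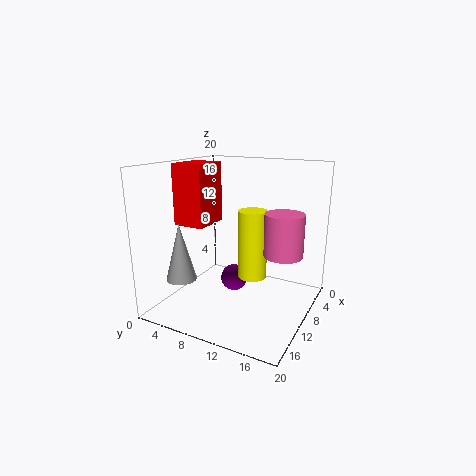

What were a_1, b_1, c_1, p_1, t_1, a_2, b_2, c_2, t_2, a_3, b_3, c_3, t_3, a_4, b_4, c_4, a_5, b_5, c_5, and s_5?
a_1 = 7.5, b_1 = 1.5, c_1 = 11.5, p_1 = 5.5, t_1 = 8.5, a_2 = 16.5, b_2 = 5, c_2 = 5.5, t_2 = 7.5, a_3 = 11, b_3 = 17, c_3 = 9, t_3 = 5.5, a_4 = 7.5, b_4 = 8, c_4 = 2.5, a_5 = 9.5, b_5 = 12, c_5 = 4.5, s_5 = 2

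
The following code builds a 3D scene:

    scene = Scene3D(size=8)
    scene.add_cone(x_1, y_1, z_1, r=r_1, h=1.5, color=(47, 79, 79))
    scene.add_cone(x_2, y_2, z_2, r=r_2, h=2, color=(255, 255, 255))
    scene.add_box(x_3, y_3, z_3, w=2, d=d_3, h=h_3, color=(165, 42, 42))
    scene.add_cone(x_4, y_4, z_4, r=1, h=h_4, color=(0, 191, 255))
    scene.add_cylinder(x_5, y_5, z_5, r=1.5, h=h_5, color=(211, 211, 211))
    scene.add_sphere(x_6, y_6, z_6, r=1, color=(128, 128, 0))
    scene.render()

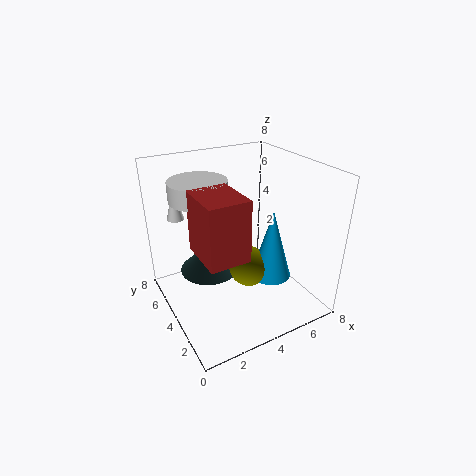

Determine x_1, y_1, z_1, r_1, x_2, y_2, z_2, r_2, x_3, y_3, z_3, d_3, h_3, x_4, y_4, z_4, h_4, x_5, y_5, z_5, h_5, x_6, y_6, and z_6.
x_1 = 2, y_1 = 3.5, z_1 = 3, r_1 = 1.5, x_2 = 1.5, y_2 = 7, z_2 = 4.5, r_2 = 0.5, x_3 = 1, y_3 = 1, z_3 = 4.5, d_3 = 2.5, h_3 = 3, x_4 = 4.5, y_4 = 1.5, z_4 = 3, h_4 = 3.5, x_5 = 2, y_5 = 4.5, z_5 = 6.5, h_5 = 1, x_6 = 3.5, y_6 = 2, z_6 = 3.5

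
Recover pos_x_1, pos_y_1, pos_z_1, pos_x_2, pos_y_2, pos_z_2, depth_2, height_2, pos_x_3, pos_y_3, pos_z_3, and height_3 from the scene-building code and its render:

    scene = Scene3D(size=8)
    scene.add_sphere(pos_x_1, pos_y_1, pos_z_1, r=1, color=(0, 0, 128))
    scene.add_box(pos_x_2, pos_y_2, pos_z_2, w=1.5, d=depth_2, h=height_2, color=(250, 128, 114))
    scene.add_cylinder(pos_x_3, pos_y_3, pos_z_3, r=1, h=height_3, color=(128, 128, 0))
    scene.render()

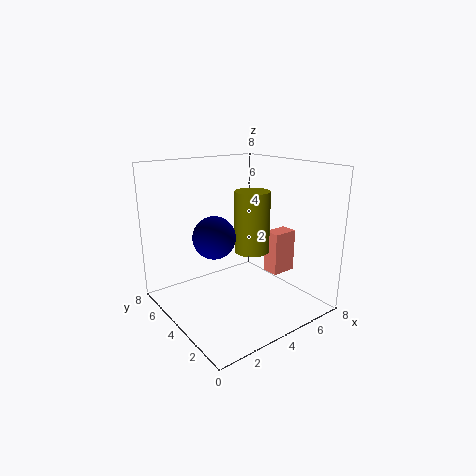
pos_x_1 = 1.5
pos_y_1 = 2.5
pos_z_1 = 5
pos_x_2 = 6
pos_y_2 = 3
pos_z_2 = 1.5
depth_2 = 1
height_2 = 2.5
pos_x_3 = 5
pos_y_3 = 4
pos_z_3 = 3
height_3 = 3.5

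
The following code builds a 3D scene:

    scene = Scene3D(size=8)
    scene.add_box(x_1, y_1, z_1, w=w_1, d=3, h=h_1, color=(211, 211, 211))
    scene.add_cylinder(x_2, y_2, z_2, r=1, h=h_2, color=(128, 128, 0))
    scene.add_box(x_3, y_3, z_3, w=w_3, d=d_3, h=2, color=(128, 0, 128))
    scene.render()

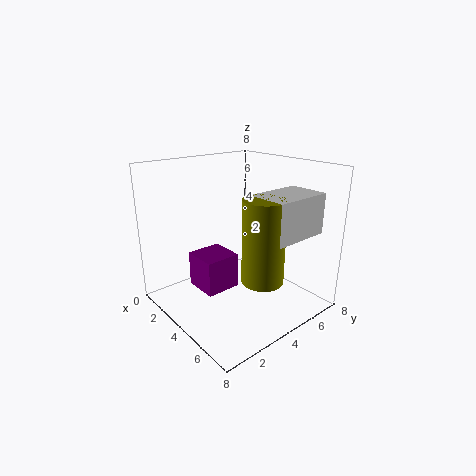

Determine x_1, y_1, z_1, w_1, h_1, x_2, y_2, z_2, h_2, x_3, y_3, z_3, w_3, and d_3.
x_1 = 6
y_1 = 3
z_1 = 5
w_1 = 2
h_1 = 2
x_2 = 7
y_2 = 3
z_2 = 3
h_2 = 4
x_3 = 2
y_3 = 2
z_3 = 1
w_3 = 2
d_3 = 2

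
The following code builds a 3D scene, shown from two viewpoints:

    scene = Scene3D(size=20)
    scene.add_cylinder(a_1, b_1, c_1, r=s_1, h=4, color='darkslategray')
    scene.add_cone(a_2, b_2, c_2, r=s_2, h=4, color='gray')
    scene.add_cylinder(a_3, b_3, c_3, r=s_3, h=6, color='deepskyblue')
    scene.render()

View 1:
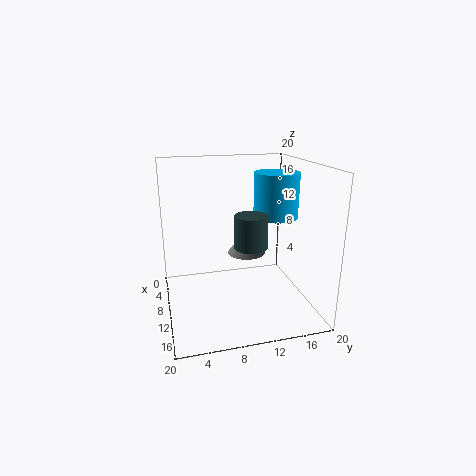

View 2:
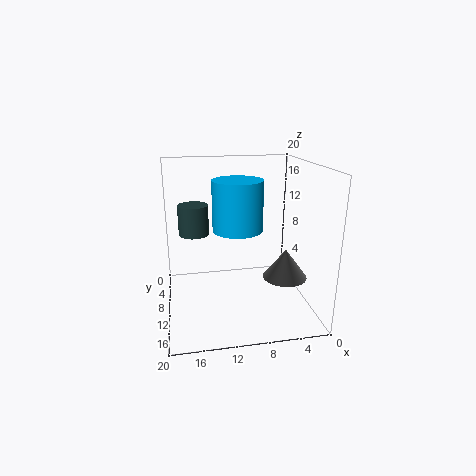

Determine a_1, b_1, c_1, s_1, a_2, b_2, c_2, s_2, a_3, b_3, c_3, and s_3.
a_1 = 16; b_1 = 10; c_1 = 11; s_1 = 2; a_2 = 4; b_2 = 13; c_2 = 5; s_2 = 3; a_3 = 11; b_3 = 15; c_3 = 13; s_3 = 3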